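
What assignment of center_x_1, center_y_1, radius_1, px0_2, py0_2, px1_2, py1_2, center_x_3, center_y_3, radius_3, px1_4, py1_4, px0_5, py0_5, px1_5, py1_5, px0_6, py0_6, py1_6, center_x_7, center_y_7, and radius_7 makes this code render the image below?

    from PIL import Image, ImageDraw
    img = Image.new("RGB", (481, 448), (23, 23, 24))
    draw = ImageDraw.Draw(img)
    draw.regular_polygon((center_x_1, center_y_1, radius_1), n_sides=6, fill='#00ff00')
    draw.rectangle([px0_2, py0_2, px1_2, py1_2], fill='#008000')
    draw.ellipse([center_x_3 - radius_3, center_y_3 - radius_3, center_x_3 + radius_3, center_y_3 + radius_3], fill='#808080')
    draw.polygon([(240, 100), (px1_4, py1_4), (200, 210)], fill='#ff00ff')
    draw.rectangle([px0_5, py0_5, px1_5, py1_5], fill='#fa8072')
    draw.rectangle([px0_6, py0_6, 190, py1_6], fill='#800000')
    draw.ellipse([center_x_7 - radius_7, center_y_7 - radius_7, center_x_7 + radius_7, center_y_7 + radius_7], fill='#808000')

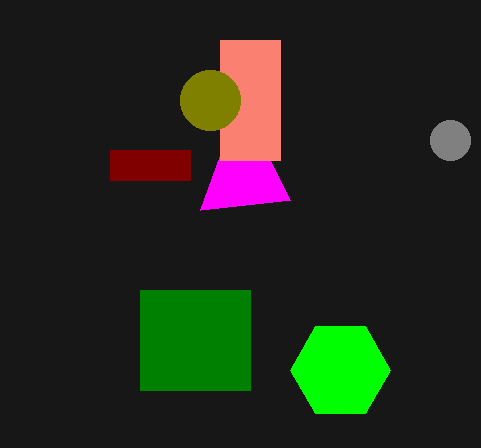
center_x_1 = 340
center_y_1 = 370
radius_1 = 50
px0_2 = 140
py0_2 = 290
px1_2 = 250
py1_2 = 390
center_x_3 = 450
center_y_3 = 140
radius_3 = 20
px1_4 = 290
py1_4 = 200
px0_5 = 220
py0_5 = 40
px1_5 = 280
py1_5 = 160
px0_6 = 110
py0_6 = 150
py1_6 = 180
center_x_7 = 210
center_y_7 = 100
radius_7 = 30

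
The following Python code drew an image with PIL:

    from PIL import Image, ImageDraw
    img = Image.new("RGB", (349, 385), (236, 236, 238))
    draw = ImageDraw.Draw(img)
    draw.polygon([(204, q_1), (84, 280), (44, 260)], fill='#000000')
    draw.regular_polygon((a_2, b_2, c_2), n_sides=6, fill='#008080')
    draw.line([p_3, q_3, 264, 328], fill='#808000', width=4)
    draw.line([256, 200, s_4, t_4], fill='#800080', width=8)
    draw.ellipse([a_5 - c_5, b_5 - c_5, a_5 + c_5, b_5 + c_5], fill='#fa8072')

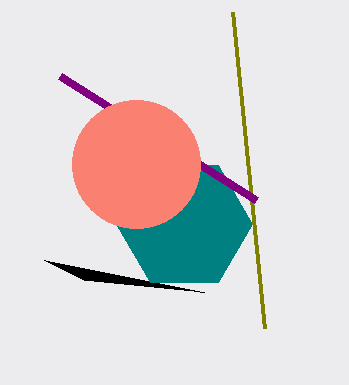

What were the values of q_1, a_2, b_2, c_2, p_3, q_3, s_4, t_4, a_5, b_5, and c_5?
q_1 = 292, a_2 = 184, b_2 = 224, c_2 = 68, p_3 = 232, q_3 = 12, s_4 = 60, t_4 = 76, a_5 = 136, b_5 = 164, c_5 = 64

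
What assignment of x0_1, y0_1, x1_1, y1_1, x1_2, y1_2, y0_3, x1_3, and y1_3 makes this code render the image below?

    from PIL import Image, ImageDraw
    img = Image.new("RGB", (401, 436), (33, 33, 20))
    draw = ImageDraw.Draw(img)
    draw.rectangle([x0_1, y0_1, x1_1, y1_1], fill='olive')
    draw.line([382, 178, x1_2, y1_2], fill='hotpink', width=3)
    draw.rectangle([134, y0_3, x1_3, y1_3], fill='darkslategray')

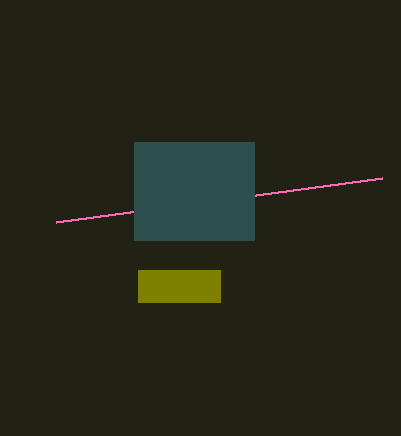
x0_1 = 138
y0_1 = 270
x1_1 = 220
y1_1 = 302
x1_2 = 56
y1_2 = 222
y0_3 = 142
x1_3 = 254
y1_3 = 240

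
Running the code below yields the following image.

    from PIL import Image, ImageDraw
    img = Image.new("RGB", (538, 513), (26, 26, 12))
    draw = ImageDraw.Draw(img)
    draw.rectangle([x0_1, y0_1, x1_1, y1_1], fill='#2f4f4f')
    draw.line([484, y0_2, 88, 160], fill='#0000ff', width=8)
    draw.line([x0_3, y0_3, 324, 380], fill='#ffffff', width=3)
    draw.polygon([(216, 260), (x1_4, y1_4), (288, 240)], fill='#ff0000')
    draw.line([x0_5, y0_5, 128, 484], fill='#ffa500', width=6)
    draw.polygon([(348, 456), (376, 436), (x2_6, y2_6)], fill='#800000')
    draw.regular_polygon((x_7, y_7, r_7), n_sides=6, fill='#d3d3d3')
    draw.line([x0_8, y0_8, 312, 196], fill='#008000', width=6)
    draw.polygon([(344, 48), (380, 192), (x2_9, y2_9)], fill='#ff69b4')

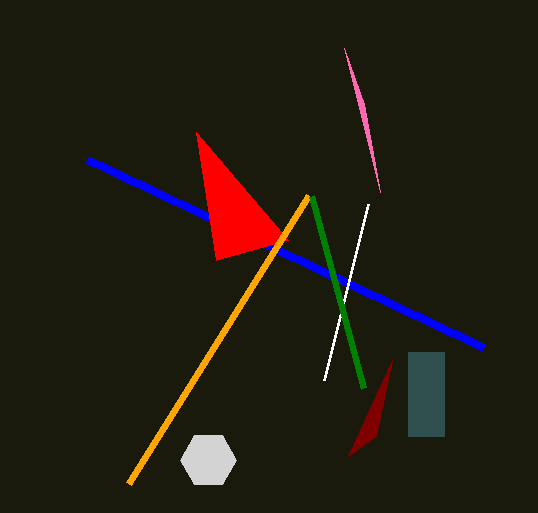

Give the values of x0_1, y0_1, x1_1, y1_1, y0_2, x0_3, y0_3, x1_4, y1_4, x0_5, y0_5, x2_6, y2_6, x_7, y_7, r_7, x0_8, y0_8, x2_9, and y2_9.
x0_1 = 408, y0_1 = 352, x1_1 = 444, y1_1 = 436, y0_2 = 348, x0_3 = 368, y0_3 = 204, x1_4 = 196, y1_4 = 132, x0_5 = 308, y0_5 = 196, x2_6 = 392, y2_6 = 360, x_7 = 208, y_7 = 460, r_7 = 28, x0_8 = 364, y0_8 = 388, x2_9 = 364, y2_9 = 104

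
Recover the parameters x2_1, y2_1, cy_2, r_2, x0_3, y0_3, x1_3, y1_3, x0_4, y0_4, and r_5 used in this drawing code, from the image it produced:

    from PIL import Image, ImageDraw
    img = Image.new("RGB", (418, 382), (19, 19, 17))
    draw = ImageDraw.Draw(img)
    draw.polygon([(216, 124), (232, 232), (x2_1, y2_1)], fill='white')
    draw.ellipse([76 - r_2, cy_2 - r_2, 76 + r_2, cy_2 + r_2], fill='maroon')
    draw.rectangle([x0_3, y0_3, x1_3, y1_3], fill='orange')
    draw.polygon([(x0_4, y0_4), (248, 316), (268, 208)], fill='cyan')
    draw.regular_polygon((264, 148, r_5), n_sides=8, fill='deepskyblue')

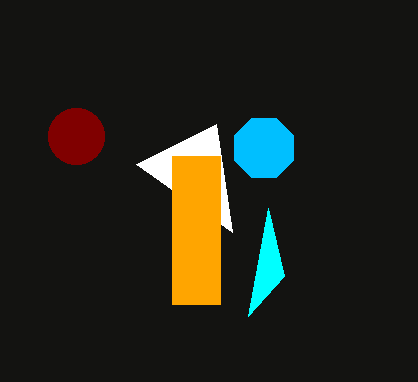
x2_1 = 136
y2_1 = 164
cy_2 = 136
r_2 = 28
x0_3 = 172
y0_3 = 156
x1_3 = 220
y1_3 = 304
x0_4 = 284
y0_4 = 276
r_5 = 32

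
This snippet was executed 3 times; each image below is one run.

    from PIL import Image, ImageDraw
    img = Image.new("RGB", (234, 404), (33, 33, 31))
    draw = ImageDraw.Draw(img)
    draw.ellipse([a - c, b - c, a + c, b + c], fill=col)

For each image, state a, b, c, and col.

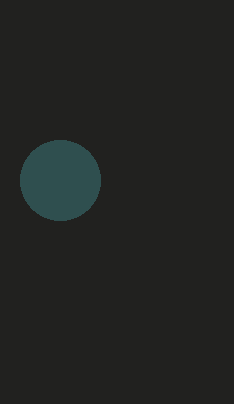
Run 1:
a = 60
b = 180
c = 40
col = 'darkslategray'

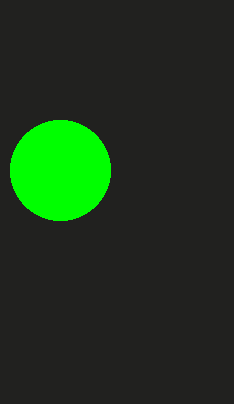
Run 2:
a = 60
b = 170
c = 50
col = 'lime'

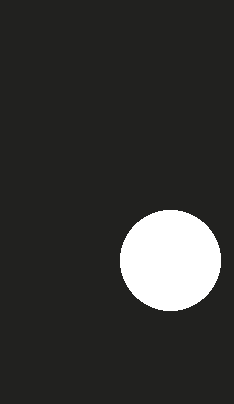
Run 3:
a = 170
b = 260
c = 50
col = 'white'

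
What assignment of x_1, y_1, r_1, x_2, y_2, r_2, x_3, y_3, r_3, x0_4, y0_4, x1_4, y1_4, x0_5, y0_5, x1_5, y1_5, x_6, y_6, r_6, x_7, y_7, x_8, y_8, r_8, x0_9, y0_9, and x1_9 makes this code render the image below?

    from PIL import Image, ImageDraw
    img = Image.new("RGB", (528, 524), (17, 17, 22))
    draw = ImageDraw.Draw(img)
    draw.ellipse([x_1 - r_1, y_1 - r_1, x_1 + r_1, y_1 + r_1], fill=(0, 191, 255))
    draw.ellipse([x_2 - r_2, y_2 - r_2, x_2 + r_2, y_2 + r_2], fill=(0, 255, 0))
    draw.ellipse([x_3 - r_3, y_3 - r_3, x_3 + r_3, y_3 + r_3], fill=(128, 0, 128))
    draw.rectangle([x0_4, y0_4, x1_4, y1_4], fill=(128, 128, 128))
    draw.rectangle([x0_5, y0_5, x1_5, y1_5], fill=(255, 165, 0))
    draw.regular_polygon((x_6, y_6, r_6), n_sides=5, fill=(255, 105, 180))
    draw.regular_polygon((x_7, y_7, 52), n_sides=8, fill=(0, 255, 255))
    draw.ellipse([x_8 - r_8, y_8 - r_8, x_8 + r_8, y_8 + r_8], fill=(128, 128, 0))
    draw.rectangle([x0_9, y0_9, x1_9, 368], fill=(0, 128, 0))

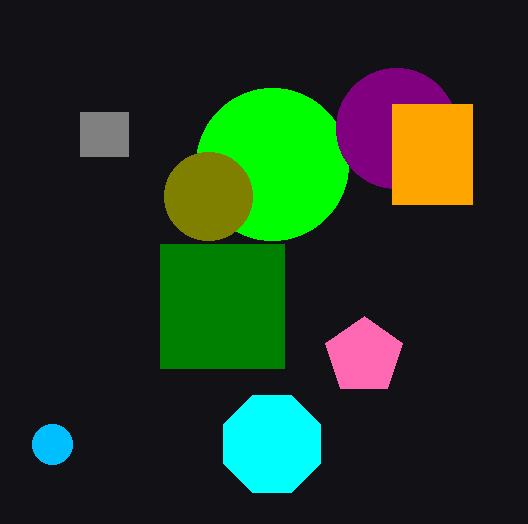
x_1 = 52
y_1 = 444
r_1 = 20
x_2 = 272
y_2 = 164
r_2 = 76
x_3 = 396
y_3 = 128
r_3 = 60
x0_4 = 80
y0_4 = 112
x1_4 = 128
y1_4 = 156
x0_5 = 392
y0_5 = 104
x1_5 = 472
y1_5 = 204
x_6 = 364
y_6 = 356
r_6 = 40
x_7 = 272
y_7 = 444
x_8 = 208
y_8 = 196
r_8 = 44
x0_9 = 160
y0_9 = 244
x1_9 = 284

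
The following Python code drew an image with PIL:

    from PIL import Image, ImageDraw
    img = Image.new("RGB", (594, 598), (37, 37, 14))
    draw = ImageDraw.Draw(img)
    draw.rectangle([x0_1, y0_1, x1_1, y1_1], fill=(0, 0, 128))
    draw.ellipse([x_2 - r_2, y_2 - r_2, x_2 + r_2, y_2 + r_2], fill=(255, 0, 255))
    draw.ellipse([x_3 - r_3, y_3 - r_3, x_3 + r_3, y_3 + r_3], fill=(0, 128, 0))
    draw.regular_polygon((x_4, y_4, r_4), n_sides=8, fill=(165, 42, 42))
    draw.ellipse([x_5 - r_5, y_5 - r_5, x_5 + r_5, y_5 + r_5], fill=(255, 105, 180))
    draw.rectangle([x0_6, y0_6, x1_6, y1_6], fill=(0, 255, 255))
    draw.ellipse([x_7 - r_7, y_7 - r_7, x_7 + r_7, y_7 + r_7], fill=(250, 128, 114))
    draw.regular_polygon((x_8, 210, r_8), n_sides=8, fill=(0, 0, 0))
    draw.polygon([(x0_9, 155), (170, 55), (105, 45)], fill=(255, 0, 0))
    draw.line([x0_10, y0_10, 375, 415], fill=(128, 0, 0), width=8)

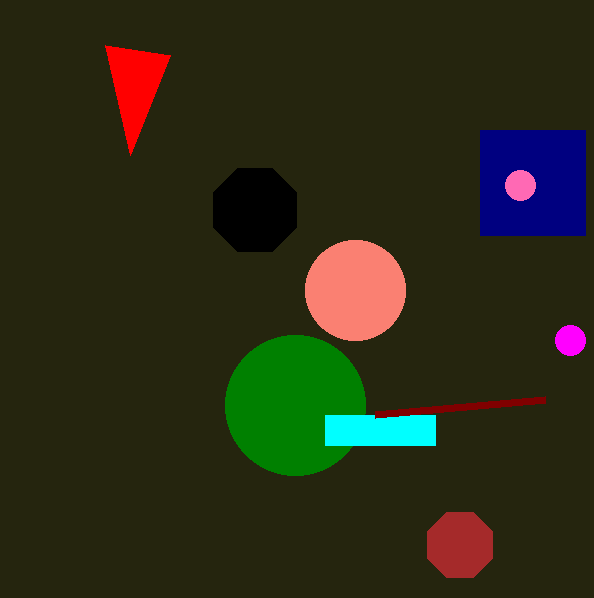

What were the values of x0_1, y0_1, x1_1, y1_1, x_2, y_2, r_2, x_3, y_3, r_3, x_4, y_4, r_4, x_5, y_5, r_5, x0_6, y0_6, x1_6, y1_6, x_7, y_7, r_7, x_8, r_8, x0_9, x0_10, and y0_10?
x0_1 = 480; y0_1 = 130; x1_1 = 585; y1_1 = 235; x_2 = 570; y_2 = 340; r_2 = 15; x_3 = 295; y_3 = 405; r_3 = 70; x_4 = 460; y_4 = 545; r_4 = 35; x_5 = 520; y_5 = 185; r_5 = 15; x0_6 = 325; y0_6 = 415; x1_6 = 435; y1_6 = 445; x_7 = 355; y_7 = 290; r_7 = 50; x_8 = 255; r_8 = 45; x0_9 = 130; x0_10 = 545; y0_10 = 400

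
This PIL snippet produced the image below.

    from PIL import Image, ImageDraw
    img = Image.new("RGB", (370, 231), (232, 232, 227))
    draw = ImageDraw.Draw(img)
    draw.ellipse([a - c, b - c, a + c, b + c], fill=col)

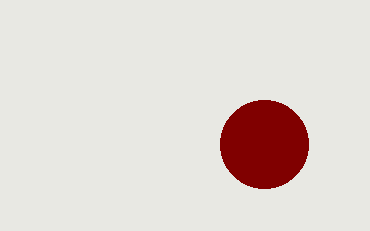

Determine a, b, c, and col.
a = 264
b = 144
c = 44
col = 'maroon'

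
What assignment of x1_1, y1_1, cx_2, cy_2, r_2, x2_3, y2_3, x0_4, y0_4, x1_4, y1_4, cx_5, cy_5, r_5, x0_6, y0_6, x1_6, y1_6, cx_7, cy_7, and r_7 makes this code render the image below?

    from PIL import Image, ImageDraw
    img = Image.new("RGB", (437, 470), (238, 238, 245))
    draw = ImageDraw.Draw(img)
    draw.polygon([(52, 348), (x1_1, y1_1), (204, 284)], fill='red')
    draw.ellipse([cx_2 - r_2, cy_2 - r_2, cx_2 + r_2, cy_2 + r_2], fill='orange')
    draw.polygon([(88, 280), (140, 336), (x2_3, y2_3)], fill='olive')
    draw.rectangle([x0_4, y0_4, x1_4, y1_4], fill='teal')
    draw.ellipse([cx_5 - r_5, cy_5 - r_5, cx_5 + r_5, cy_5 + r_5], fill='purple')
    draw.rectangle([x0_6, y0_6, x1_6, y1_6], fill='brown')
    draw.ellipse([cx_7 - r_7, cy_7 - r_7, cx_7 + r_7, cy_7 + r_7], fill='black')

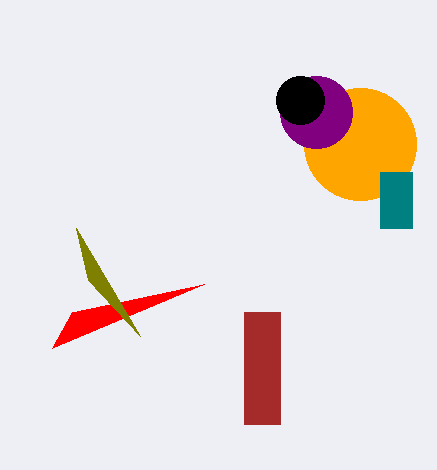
x1_1 = 72
y1_1 = 312
cx_2 = 360
cy_2 = 144
r_2 = 56
x2_3 = 76
y2_3 = 228
x0_4 = 380
y0_4 = 172
x1_4 = 412
y1_4 = 228
cx_5 = 316
cy_5 = 112
r_5 = 36
x0_6 = 244
y0_6 = 312
x1_6 = 280
y1_6 = 424
cx_7 = 300
cy_7 = 100
r_7 = 24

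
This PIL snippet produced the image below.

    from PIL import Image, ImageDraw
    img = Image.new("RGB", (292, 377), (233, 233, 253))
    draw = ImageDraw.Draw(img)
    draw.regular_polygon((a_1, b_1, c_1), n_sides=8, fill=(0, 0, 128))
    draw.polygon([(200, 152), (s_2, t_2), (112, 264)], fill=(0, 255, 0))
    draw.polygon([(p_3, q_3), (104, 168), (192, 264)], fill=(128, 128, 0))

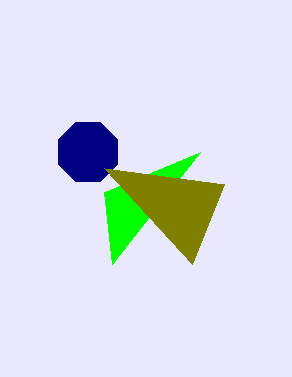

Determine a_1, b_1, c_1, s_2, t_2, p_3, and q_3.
a_1 = 88
b_1 = 152
c_1 = 32
s_2 = 104
t_2 = 192
p_3 = 224
q_3 = 184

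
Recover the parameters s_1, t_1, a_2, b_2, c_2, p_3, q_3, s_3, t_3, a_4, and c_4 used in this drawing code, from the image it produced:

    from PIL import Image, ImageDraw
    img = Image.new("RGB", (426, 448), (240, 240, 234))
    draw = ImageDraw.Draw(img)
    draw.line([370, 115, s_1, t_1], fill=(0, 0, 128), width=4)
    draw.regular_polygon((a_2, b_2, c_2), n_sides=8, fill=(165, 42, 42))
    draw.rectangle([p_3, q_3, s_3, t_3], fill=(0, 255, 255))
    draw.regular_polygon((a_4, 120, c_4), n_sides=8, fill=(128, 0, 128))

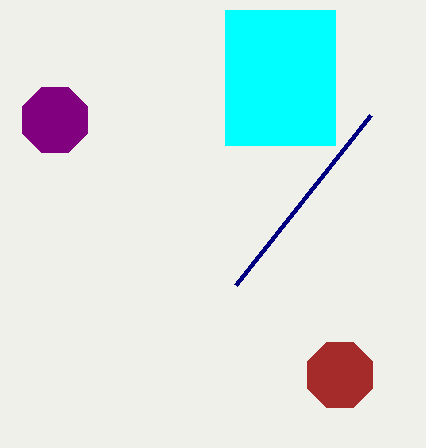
s_1 = 235; t_1 = 285; a_2 = 340; b_2 = 375; c_2 = 35; p_3 = 225; q_3 = 10; s_3 = 335; t_3 = 145; a_4 = 55; c_4 = 35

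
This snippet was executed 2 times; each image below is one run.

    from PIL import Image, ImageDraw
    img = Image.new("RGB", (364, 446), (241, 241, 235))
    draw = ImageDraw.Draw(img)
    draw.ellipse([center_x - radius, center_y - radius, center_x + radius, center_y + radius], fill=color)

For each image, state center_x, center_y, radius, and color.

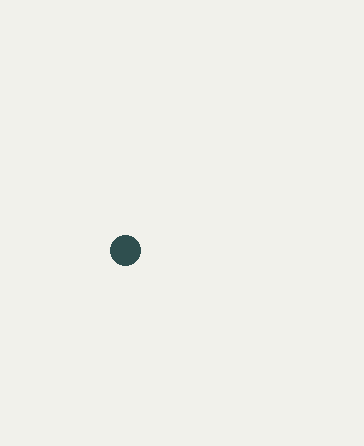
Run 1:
center_x = 125; center_y = 250; radius = 15; color = 'darkslategray'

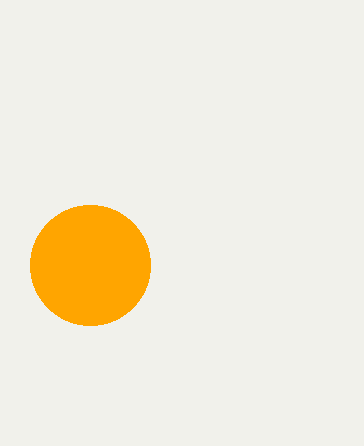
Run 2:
center_x = 90
center_y = 265
radius = 60
color = 'orange'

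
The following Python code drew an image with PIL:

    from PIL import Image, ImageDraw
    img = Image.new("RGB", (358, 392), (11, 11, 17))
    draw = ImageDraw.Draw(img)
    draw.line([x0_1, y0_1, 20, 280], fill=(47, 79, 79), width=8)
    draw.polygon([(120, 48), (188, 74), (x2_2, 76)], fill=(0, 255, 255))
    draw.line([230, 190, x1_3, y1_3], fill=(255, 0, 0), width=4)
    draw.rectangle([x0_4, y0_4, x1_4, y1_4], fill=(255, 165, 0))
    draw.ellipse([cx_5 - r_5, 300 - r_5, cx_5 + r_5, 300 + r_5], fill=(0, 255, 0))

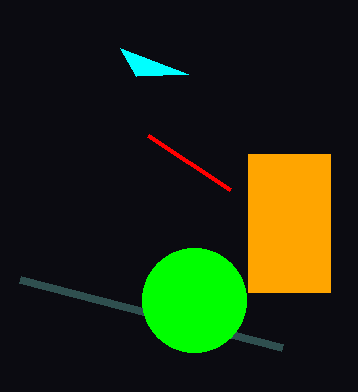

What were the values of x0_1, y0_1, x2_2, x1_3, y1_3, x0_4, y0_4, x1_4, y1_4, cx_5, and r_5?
x0_1 = 282; y0_1 = 348; x2_2 = 136; x1_3 = 148; y1_3 = 136; x0_4 = 248; y0_4 = 154; x1_4 = 330; y1_4 = 292; cx_5 = 194; r_5 = 52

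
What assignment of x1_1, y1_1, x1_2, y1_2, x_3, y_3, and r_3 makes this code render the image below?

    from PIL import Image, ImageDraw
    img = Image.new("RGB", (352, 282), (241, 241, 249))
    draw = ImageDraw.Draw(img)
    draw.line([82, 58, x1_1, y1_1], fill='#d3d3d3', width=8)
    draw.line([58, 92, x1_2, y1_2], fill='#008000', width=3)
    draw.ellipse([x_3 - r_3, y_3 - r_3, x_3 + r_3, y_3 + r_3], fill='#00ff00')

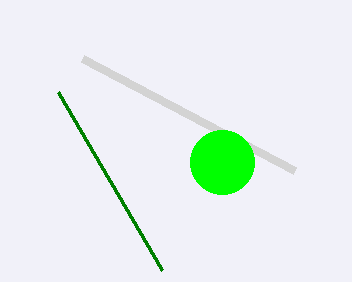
x1_1 = 294
y1_1 = 170
x1_2 = 162
y1_2 = 270
x_3 = 222
y_3 = 162
r_3 = 32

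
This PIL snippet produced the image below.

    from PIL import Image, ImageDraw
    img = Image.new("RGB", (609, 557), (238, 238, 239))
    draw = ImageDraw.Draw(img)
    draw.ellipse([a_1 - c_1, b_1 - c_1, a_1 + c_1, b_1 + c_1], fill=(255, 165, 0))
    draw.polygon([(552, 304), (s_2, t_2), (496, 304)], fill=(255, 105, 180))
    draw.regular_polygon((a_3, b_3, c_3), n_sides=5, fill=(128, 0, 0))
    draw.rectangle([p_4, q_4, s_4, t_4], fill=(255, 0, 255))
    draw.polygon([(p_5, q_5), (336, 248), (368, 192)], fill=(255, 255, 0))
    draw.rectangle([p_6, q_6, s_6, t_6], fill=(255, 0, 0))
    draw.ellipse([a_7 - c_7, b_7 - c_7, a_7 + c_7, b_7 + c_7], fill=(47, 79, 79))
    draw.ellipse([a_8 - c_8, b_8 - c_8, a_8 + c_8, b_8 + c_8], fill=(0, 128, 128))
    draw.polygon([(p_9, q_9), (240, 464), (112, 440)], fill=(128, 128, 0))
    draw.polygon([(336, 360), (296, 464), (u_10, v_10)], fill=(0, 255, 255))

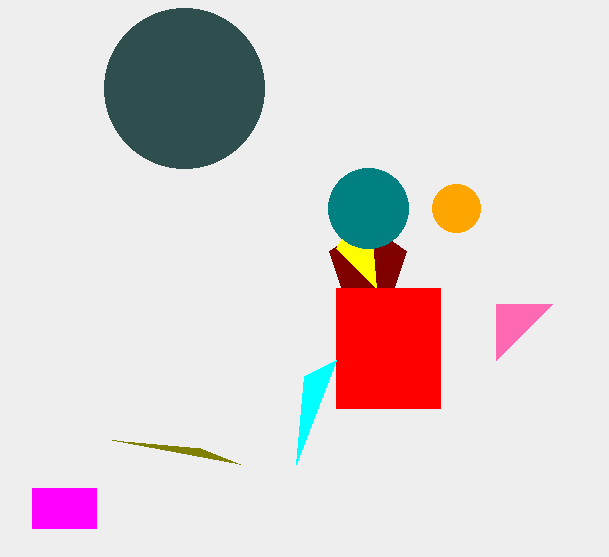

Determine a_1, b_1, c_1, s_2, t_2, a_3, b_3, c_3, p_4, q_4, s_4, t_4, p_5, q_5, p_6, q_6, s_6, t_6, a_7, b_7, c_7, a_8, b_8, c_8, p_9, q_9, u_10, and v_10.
a_1 = 456, b_1 = 208, c_1 = 24, s_2 = 496, t_2 = 360, a_3 = 368, b_3 = 264, c_3 = 40, p_4 = 32, q_4 = 488, s_4 = 96, t_4 = 528, p_5 = 376, q_5 = 288, p_6 = 336, q_6 = 288, s_6 = 440, t_6 = 408, a_7 = 184, b_7 = 88, c_7 = 80, a_8 = 368, b_8 = 208, c_8 = 40, p_9 = 200, q_9 = 448, u_10 = 304, v_10 = 376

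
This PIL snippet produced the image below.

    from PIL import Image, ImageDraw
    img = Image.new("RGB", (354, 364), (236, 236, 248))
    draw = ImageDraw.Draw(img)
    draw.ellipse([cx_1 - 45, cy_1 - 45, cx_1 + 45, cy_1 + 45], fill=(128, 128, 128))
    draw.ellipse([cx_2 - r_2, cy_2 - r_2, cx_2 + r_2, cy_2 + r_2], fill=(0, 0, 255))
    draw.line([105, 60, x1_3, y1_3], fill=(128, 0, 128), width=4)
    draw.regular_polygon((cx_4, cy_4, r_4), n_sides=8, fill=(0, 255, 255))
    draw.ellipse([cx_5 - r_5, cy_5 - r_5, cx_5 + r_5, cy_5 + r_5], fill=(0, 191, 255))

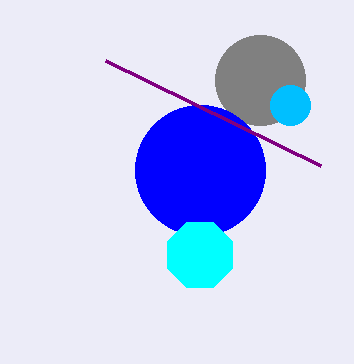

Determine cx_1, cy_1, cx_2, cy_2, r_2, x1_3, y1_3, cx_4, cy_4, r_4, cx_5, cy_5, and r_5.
cx_1 = 260; cy_1 = 80; cx_2 = 200; cy_2 = 170; r_2 = 65; x1_3 = 320; y1_3 = 165; cx_4 = 200; cy_4 = 255; r_4 = 35; cx_5 = 290; cy_5 = 105; r_5 = 20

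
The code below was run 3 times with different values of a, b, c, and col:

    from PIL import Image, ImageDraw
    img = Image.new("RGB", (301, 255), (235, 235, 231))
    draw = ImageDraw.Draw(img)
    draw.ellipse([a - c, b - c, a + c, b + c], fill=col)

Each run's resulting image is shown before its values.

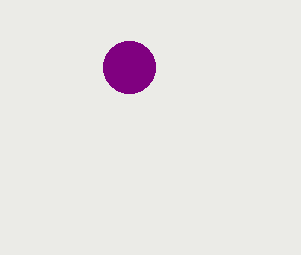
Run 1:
a = 129; b = 67; c = 26; col = 'purple'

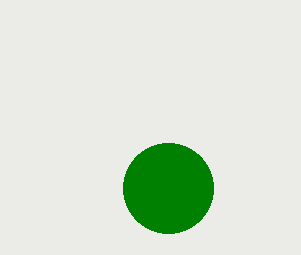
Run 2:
a = 168
b = 188
c = 45
col = 'green'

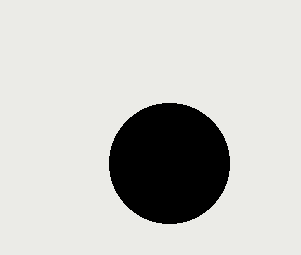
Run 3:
a = 169; b = 163; c = 60; col = 'black'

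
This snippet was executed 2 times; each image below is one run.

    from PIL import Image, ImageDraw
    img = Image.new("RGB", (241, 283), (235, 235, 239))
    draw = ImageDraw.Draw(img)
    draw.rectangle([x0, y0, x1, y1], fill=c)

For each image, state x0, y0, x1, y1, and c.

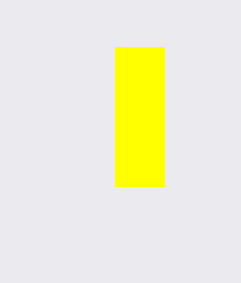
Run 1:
x0 = 115, y0 = 47, x1 = 164, y1 = 186, c = 'yellow'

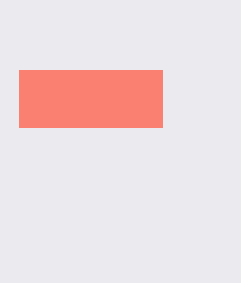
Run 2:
x0 = 19, y0 = 70, x1 = 162, y1 = 127, c = 'salmon'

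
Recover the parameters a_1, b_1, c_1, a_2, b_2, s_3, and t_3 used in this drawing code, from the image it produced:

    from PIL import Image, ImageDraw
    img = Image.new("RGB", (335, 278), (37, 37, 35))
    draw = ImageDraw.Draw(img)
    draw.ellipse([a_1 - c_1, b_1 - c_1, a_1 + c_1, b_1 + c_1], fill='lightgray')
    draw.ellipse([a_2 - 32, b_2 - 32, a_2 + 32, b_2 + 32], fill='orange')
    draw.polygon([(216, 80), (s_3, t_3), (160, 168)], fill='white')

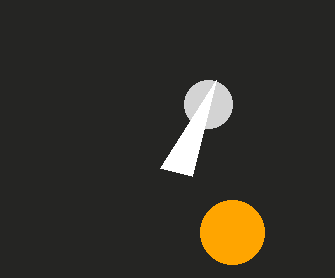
a_1 = 208; b_1 = 104; c_1 = 24; a_2 = 232; b_2 = 232; s_3 = 192; t_3 = 176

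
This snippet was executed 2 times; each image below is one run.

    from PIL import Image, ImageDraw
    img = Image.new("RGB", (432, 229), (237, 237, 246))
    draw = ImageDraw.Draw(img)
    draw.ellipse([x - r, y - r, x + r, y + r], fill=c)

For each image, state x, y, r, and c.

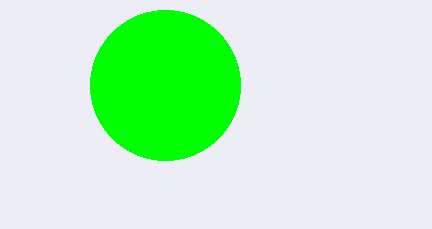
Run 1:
x = 165
y = 85
r = 75
c = 'lime'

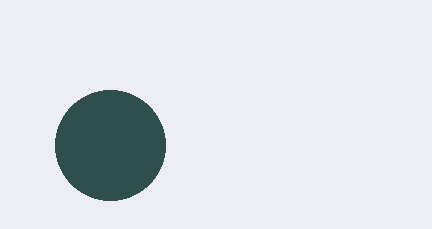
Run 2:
x = 110; y = 145; r = 55; c = 'darkslategray'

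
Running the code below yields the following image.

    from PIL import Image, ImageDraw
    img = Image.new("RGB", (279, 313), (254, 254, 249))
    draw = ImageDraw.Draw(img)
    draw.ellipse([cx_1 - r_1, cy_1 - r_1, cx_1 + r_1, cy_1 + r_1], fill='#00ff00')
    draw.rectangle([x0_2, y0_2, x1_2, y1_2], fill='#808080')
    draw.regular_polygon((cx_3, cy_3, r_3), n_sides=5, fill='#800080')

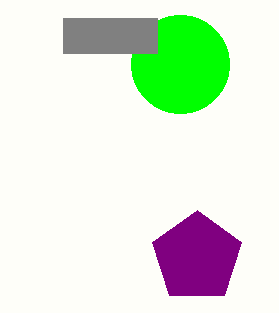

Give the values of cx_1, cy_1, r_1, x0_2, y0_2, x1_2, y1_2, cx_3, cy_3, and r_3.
cx_1 = 180
cy_1 = 64
r_1 = 49
x0_2 = 63
y0_2 = 18
x1_2 = 157
y1_2 = 53
cx_3 = 197
cy_3 = 257
r_3 = 47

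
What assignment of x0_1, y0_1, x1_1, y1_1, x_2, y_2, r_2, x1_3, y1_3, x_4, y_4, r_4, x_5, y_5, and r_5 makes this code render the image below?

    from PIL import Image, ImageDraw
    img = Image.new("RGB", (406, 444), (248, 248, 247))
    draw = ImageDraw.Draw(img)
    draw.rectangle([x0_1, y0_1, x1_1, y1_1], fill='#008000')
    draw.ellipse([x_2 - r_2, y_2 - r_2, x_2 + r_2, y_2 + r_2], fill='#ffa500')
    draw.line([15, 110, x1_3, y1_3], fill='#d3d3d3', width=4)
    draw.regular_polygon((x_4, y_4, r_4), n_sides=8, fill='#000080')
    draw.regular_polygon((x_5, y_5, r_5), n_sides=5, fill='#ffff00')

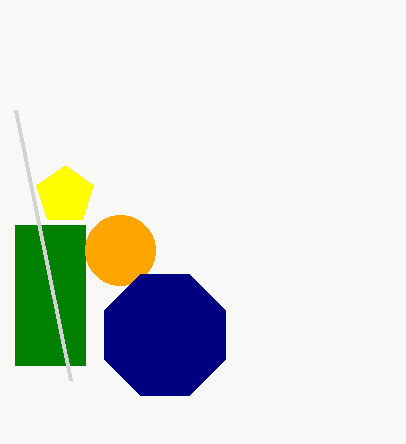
x0_1 = 15, y0_1 = 225, x1_1 = 85, y1_1 = 365, x_2 = 120, y_2 = 250, r_2 = 35, x1_3 = 70, y1_3 = 380, x_4 = 165, y_4 = 335, r_4 = 65, x_5 = 65, y_5 = 195, r_5 = 30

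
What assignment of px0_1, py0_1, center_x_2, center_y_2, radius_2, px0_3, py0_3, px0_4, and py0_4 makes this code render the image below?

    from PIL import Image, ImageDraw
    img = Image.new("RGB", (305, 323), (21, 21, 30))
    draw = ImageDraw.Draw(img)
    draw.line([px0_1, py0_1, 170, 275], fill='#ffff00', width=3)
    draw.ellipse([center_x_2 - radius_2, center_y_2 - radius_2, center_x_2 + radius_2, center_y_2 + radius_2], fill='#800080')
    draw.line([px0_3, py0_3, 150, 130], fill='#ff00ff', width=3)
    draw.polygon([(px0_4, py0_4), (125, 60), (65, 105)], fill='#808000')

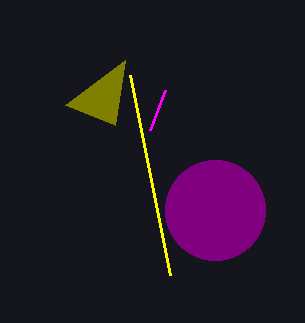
px0_1 = 130
py0_1 = 75
center_x_2 = 215
center_y_2 = 210
radius_2 = 50
px0_3 = 165
py0_3 = 90
px0_4 = 115
py0_4 = 125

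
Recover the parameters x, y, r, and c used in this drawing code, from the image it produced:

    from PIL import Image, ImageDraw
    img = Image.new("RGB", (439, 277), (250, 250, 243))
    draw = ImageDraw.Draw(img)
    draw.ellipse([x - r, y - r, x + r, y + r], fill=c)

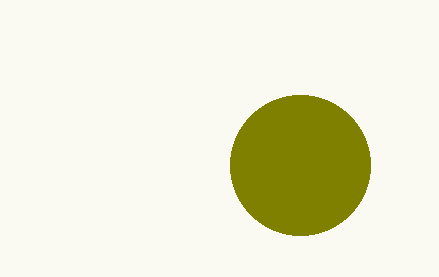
x = 300, y = 165, r = 70, c = 'olive'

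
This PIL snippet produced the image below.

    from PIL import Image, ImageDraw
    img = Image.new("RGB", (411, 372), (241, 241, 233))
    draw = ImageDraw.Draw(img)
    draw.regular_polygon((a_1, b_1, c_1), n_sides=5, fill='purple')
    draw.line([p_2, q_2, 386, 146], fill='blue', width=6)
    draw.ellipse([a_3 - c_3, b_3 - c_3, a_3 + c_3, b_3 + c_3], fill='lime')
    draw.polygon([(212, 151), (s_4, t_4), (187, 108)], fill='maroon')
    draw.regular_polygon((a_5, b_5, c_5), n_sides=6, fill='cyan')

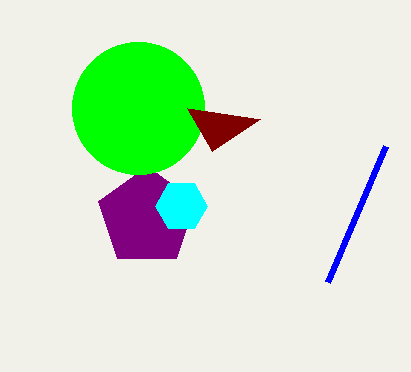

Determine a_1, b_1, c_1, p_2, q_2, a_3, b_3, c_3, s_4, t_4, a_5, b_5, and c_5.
a_1 = 147; b_1 = 217; c_1 = 51; p_2 = 328; q_2 = 282; a_3 = 138; b_3 = 108; c_3 = 66; s_4 = 260; t_4 = 119; a_5 = 181; b_5 = 206; c_5 = 26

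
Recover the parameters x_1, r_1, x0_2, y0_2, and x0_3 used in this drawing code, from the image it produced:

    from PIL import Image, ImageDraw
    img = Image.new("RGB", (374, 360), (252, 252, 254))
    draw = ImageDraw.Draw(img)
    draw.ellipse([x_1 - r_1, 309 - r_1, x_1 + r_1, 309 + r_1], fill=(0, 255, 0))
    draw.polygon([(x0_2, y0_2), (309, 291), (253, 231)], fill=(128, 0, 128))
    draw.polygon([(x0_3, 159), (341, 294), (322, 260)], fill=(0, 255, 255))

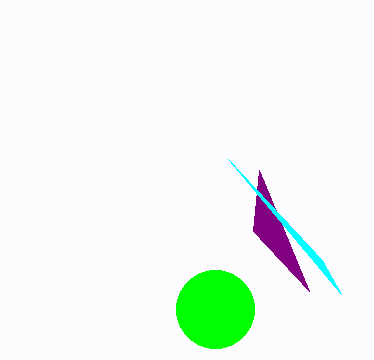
x_1 = 215, r_1 = 39, x0_2 = 259, y0_2 = 170, x0_3 = 228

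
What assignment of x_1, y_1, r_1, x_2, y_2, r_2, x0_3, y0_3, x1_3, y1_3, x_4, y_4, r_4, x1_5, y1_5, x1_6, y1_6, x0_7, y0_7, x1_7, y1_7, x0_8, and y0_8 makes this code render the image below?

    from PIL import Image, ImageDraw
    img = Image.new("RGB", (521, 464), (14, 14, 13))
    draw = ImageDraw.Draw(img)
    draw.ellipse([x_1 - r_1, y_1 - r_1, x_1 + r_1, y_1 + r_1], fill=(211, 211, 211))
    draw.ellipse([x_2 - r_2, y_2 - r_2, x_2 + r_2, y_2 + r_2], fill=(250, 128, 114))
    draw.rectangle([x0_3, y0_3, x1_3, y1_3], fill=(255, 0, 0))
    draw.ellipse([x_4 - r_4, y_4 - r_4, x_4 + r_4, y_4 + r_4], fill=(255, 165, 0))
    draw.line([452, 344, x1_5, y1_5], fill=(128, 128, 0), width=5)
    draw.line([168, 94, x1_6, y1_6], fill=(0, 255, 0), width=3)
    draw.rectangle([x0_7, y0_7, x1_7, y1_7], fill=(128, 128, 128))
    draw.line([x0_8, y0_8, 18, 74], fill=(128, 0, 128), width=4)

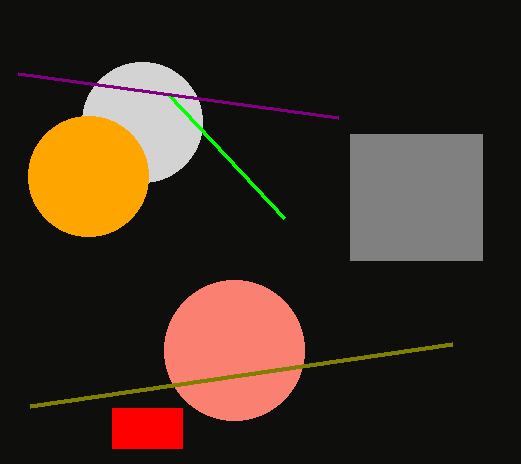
x_1 = 142, y_1 = 122, r_1 = 60, x_2 = 234, y_2 = 350, r_2 = 70, x0_3 = 112, y0_3 = 408, x1_3 = 182, y1_3 = 448, x_4 = 88, y_4 = 176, r_4 = 60, x1_5 = 30, y1_5 = 406, x1_6 = 284, y1_6 = 218, x0_7 = 350, y0_7 = 134, x1_7 = 482, y1_7 = 260, x0_8 = 338, y0_8 = 118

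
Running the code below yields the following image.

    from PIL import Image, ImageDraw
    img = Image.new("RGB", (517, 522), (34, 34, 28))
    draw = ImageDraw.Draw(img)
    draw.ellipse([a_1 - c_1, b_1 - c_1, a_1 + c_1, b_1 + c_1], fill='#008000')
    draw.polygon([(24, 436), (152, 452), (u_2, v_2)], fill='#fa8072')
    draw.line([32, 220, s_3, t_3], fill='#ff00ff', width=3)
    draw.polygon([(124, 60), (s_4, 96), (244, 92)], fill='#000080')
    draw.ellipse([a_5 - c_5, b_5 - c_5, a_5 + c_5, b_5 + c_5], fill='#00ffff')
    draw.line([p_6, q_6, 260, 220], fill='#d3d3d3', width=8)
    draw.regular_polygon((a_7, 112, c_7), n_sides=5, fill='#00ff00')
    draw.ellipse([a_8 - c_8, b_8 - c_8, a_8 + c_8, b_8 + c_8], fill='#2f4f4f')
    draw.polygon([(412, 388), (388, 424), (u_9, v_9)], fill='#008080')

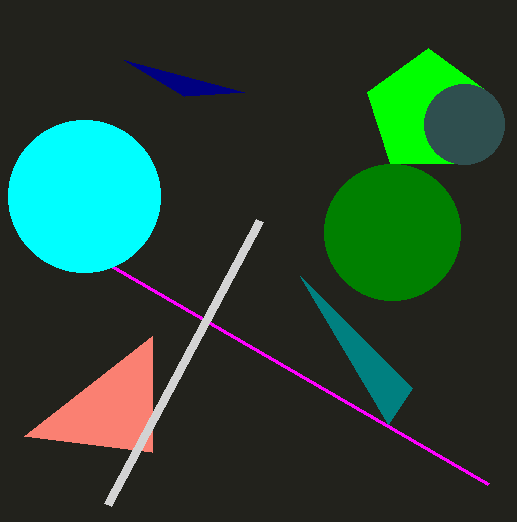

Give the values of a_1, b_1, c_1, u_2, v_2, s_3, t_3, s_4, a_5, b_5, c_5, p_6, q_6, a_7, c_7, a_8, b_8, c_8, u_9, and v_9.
a_1 = 392; b_1 = 232; c_1 = 68; u_2 = 152; v_2 = 336; s_3 = 488; t_3 = 484; s_4 = 184; a_5 = 84; b_5 = 196; c_5 = 76; p_6 = 108; q_6 = 504; a_7 = 428; c_7 = 64; a_8 = 464; b_8 = 124; c_8 = 40; u_9 = 300; v_9 = 276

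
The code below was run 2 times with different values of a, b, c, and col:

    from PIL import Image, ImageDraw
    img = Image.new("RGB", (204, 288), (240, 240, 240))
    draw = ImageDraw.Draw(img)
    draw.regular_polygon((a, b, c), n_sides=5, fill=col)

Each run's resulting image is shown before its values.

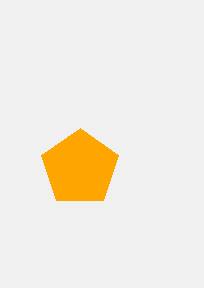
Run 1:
a = 80; b = 168; c = 40; col = 'orange'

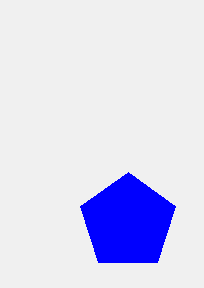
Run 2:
a = 128, b = 222, c = 50, col = 'blue'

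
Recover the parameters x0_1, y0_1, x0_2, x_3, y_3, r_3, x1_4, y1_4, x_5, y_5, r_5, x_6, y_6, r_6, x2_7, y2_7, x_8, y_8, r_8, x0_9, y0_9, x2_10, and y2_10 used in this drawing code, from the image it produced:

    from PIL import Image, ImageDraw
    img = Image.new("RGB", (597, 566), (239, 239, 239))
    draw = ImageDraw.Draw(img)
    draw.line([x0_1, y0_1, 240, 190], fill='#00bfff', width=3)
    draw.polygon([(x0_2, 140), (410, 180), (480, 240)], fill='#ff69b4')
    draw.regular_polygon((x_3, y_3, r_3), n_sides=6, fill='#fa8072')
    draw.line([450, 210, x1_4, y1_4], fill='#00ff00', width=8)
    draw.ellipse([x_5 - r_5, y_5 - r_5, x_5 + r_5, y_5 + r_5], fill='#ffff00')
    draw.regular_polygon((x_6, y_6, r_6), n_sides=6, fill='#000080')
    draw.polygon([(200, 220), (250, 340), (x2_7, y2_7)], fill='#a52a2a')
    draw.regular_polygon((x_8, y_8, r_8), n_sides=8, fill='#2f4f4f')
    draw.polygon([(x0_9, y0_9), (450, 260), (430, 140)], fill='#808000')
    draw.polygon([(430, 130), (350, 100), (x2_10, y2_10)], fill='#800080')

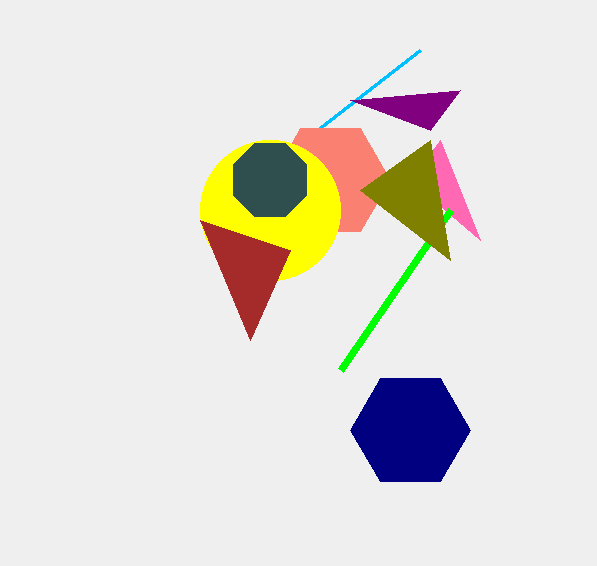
x0_1 = 420; y0_1 = 50; x0_2 = 440; x_3 = 330; y_3 = 180; r_3 = 60; x1_4 = 340; y1_4 = 370; x_5 = 270; y_5 = 210; r_5 = 70; x_6 = 410; y_6 = 430; r_6 = 60; x2_7 = 290; y2_7 = 250; x_8 = 270; y_8 = 180; r_8 = 40; x0_9 = 360; y0_9 = 190; x2_10 = 460; y2_10 = 90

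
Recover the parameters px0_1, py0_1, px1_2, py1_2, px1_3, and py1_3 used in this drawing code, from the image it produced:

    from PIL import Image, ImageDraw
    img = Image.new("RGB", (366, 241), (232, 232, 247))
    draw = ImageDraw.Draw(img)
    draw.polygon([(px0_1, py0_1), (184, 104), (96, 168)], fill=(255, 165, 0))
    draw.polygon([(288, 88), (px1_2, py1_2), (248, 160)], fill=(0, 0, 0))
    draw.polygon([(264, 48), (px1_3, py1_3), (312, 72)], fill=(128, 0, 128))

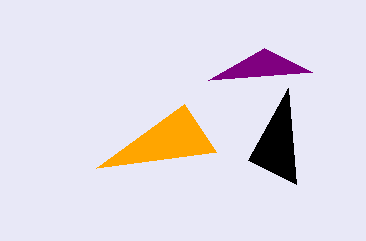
px0_1 = 216
py0_1 = 152
px1_2 = 296
py1_2 = 184
px1_3 = 208
py1_3 = 80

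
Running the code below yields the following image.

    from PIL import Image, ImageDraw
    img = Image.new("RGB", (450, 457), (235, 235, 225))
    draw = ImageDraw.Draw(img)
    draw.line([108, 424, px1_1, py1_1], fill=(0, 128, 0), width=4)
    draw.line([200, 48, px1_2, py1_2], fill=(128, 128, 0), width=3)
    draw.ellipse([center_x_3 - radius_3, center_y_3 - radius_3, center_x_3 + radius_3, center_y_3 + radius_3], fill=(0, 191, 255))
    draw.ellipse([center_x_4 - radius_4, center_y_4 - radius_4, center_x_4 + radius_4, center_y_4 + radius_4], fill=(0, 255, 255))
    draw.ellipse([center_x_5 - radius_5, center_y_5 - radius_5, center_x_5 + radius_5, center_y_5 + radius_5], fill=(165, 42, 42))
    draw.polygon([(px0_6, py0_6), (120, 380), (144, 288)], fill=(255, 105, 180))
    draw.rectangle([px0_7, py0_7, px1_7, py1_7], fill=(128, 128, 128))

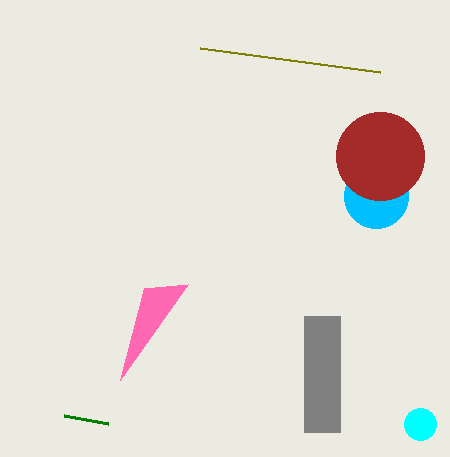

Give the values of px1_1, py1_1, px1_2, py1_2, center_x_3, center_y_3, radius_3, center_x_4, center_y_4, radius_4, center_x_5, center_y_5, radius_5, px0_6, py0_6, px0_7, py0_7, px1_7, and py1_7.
px1_1 = 64, py1_1 = 416, px1_2 = 380, py1_2 = 72, center_x_3 = 376, center_y_3 = 196, radius_3 = 32, center_x_4 = 420, center_y_4 = 424, radius_4 = 16, center_x_5 = 380, center_y_5 = 156, radius_5 = 44, px0_6 = 188, py0_6 = 284, px0_7 = 304, py0_7 = 316, px1_7 = 340, py1_7 = 432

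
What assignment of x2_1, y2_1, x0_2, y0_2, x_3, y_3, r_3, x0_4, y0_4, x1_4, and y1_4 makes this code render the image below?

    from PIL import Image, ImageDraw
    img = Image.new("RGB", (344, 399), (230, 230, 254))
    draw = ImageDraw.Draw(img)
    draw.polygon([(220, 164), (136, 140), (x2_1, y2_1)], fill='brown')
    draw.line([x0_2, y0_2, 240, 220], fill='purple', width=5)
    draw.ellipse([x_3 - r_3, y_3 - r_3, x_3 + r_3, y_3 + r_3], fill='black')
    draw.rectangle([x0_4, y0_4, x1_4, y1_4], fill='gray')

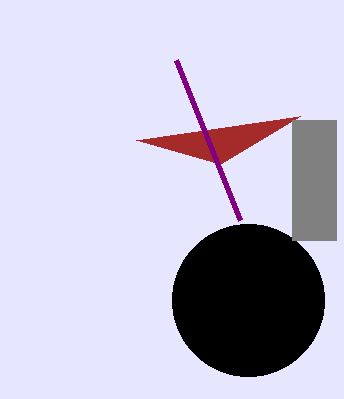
x2_1 = 300
y2_1 = 116
x0_2 = 176
y0_2 = 60
x_3 = 248
y_3 = 300
r_3 = 76
x0_4 = 292
y0_4 = 120
x1_4 = 336
y1_4 = 240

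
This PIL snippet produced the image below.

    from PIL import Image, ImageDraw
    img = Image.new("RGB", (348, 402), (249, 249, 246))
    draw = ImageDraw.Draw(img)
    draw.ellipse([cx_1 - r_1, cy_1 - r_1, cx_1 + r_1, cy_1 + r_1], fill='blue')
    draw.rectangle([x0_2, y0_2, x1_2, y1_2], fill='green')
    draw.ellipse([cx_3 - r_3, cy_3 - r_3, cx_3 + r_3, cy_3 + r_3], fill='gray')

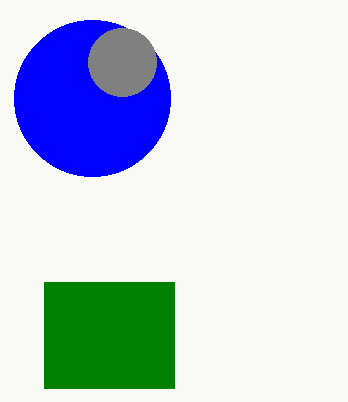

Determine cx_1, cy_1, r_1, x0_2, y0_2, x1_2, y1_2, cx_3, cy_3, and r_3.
cx_1 = 92, cy_1 = 98, r_1 = 78, x0_2 = 44, y0_2 = 282, x1_2 = 174, y1_2 = 388, cx_3 = 122, cy_3 = 62, r_3 = 34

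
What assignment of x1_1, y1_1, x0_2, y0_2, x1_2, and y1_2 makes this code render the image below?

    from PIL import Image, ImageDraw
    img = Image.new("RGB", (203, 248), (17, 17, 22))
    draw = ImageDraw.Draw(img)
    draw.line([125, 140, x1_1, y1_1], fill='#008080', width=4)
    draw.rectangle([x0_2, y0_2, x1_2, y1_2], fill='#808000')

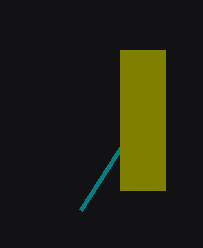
x1_1 = 80; y1_1 = 210; x0_2 = 120; y0_2 = 50; x1_2 = 165; y1_2 = 190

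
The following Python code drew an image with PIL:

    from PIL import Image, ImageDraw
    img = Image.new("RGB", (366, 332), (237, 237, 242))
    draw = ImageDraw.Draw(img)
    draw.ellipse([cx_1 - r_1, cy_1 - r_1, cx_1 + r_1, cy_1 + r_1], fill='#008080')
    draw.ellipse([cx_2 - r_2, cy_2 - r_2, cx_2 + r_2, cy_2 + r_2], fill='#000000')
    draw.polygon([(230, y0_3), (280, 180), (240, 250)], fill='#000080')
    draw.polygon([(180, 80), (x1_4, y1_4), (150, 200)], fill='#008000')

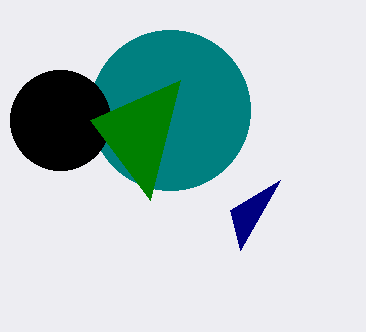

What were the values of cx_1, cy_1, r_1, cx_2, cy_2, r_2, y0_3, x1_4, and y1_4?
cx_1 = 170; cy_1 = 110; r_1 = 80; cx_2 = 60; cy_2 = 120; r_2 = 50; y0_3 = 210; x1_4 = 90; y1_4 = 120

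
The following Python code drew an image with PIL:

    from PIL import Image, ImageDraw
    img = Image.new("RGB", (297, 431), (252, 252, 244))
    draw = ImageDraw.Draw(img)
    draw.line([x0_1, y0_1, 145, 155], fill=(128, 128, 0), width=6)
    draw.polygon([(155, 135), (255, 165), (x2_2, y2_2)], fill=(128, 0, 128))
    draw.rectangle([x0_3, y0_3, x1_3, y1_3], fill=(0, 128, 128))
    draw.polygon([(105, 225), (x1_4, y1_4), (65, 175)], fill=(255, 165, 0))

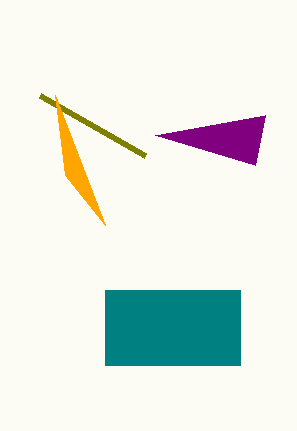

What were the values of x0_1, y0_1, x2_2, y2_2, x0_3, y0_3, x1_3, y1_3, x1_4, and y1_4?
x0_1 = 40, y0_1 = 95, x2_2 = 265, y2_2 = 115, x0_3 = 105, y0_3 = 290, x1_3 = 240, y1_3 = 365, x1_4 = 55, y1_4 = 95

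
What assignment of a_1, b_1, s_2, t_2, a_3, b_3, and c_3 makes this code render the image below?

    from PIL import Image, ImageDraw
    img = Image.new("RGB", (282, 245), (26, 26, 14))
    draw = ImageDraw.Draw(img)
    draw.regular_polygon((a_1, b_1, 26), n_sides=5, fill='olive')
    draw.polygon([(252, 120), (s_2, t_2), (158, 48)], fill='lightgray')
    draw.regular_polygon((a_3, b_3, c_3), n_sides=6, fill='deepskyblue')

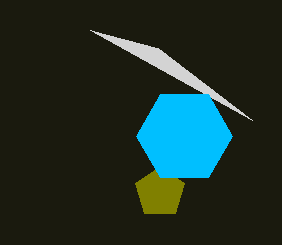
a_1 = 160; b_1 = 192; s_2 = 90; t_2 = 30; a_3 = 184; b_3 = 136; c_3 = 48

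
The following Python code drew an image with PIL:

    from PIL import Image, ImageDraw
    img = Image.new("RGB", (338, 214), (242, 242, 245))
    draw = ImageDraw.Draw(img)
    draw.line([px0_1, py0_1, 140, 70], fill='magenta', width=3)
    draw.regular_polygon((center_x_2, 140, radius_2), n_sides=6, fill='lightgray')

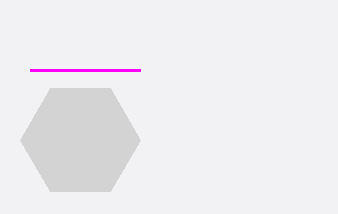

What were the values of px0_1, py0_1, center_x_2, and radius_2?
px0_1 = 30, py0_1 = 70, center_x_2 = 80, radius_2 = 60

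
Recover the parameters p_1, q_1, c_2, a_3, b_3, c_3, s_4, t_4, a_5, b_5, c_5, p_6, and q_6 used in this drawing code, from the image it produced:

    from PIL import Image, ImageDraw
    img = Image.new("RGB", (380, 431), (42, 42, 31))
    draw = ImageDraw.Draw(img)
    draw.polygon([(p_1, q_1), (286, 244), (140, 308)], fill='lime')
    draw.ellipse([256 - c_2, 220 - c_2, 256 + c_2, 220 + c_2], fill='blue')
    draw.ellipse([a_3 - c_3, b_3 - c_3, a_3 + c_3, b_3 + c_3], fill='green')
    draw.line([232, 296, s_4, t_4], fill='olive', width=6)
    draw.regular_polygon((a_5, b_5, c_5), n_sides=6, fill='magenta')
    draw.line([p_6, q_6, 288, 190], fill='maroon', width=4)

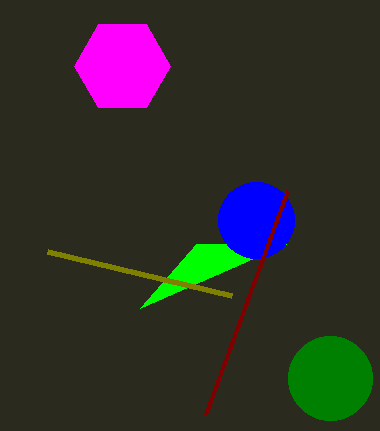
p_1 = 196, q_1 = 244, c_2 = 38, a_3 = 330, b_3 = 378, c_3 = 42, s_4 = 48, t_4 = 252, a_5 = 122, b_5 = 66, c_5 = 48, p_6 = 206, q_6 = 414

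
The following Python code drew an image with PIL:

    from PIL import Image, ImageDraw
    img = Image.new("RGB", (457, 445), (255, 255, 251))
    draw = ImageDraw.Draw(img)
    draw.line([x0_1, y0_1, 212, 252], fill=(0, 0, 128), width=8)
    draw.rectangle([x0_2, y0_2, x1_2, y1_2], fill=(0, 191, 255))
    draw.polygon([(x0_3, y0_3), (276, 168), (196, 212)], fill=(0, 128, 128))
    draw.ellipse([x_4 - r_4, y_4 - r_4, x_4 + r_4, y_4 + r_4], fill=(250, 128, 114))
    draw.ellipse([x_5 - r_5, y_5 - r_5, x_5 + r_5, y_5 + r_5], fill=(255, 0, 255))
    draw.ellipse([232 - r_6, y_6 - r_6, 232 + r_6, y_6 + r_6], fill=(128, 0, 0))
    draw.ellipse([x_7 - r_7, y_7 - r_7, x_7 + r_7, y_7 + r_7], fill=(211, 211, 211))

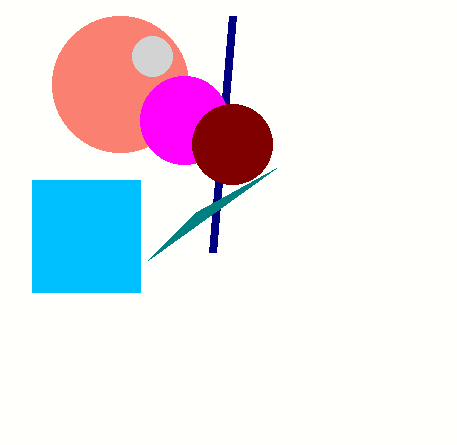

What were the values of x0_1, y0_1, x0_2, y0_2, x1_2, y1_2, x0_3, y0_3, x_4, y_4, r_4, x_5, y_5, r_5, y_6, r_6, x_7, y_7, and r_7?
x0_1 = 232, y0_1 = 16, x0_2 = 32, y0_2 = 180, x1_2 = 140, y1_2 = 292, x0_3 = 148, y0_3 = 260, x_4 = 120, y_4 = 84, r_4 = 68, x_5 = 184, y_5 = 120, r_5 = 44, y_6 = 144, r_6 = 40, x_7 = 152, y_7 = 56, r_7 = 20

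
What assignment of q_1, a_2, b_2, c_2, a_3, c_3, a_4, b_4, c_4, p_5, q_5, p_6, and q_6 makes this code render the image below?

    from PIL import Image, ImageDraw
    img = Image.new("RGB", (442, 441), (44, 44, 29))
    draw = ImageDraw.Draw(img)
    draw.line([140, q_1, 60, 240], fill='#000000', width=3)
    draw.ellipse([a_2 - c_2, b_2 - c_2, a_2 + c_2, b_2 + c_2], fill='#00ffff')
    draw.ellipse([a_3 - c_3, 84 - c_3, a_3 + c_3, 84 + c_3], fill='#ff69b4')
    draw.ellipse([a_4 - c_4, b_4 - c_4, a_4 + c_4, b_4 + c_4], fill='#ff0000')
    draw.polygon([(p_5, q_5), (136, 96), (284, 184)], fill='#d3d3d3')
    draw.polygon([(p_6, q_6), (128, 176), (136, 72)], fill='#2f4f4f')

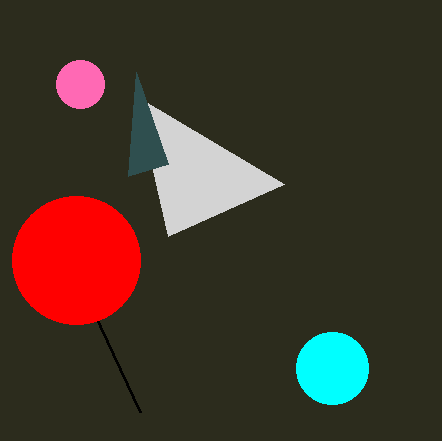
q_1 = 412
a_2 = 332
b_2 = 368
c_2 = 36
a_3 = 80
c_3 = 24
a_4 = 76
b_4 = 260
c_4 = 64
p_5 = 168
q_5 = 236
p_6 = 168
q_6 = 164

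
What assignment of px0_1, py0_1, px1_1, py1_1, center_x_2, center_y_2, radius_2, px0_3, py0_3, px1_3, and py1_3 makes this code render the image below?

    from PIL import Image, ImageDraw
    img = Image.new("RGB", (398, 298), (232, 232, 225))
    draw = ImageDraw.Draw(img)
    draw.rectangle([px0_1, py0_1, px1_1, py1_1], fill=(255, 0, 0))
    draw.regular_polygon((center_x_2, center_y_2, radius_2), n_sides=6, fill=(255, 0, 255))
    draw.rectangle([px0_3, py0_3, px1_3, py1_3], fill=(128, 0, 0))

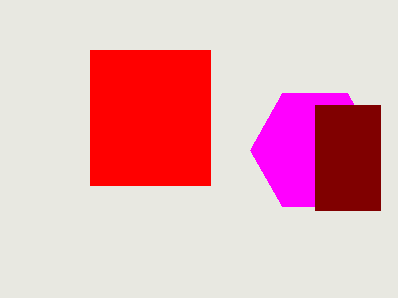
px0_1 = 90
py0_1 = 50
px1_1 = 210
py1_1 = 185
center_x_2 = 315
center_y_2 = 150
radius_2 = 65
px0_3 = 315
py0_3 = 105
px1_3 = 380
py1_3 = 210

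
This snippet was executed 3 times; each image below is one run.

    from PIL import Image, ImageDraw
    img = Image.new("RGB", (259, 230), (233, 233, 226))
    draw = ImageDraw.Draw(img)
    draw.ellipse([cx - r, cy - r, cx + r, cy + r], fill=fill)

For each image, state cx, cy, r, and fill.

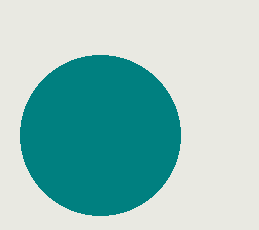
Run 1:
cx = 100
cy = 135
r = 80
fill = 'teal'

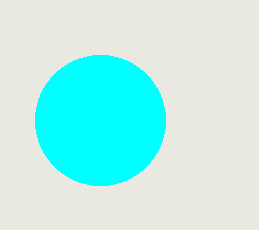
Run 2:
cx = 100, cy = 120, r = 65, fill = 'cyan'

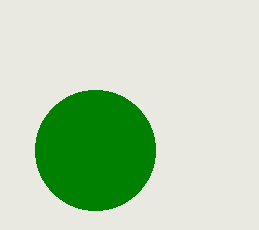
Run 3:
cx = 95, cy = 150, r = 60, fill = 'green'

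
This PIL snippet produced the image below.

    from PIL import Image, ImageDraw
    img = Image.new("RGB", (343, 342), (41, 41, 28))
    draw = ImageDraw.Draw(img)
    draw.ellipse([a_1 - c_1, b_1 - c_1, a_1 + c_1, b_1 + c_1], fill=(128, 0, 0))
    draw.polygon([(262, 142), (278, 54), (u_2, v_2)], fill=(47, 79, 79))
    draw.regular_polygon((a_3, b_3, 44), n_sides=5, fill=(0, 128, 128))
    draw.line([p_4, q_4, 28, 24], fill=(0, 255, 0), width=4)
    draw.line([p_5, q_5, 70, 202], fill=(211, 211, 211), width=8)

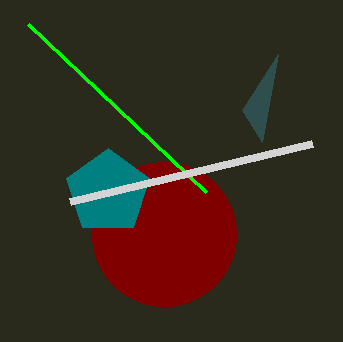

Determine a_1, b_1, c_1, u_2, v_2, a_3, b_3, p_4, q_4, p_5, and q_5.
a_1 = 164; b_1 = 234; c_1 = 72; u_2 = 242; v_2 = 110; a_3 = 108; b_3 = 192; p_4 = 206; q_4 = 192; p_5 = 312; q_5 = 144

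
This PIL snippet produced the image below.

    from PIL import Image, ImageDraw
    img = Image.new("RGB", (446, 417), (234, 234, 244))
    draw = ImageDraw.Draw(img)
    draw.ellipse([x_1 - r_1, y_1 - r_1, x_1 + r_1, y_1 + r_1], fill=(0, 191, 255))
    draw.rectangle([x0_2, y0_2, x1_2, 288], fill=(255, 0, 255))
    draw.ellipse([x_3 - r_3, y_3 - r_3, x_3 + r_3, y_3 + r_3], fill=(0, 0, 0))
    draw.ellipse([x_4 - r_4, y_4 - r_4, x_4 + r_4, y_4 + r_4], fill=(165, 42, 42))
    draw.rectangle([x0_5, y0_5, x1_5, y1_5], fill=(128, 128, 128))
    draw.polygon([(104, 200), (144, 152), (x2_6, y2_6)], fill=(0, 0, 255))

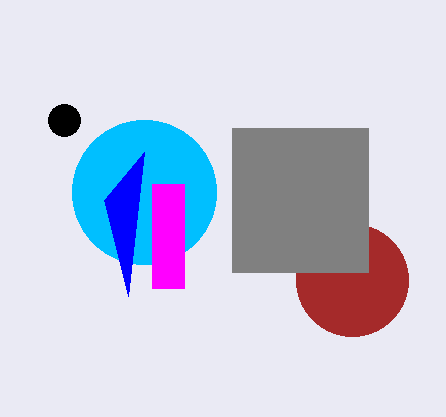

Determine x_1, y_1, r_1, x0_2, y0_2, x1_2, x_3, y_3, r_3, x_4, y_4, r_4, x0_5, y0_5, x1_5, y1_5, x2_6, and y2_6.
x_1 = 144, y_1 = 192, r_1 = 72, x0_2 = 152, y0_2 = 184, x1_2 = 184, x_3 = 64, y_3 = 120, r_3 = 16, x_4 = 352, y_4 = 280, r_4 = 56, x0_5 = 232, y0_5 = 128, x1_5 = 368, y1_5 = 272, x2_6 = 128, y2_6 = 296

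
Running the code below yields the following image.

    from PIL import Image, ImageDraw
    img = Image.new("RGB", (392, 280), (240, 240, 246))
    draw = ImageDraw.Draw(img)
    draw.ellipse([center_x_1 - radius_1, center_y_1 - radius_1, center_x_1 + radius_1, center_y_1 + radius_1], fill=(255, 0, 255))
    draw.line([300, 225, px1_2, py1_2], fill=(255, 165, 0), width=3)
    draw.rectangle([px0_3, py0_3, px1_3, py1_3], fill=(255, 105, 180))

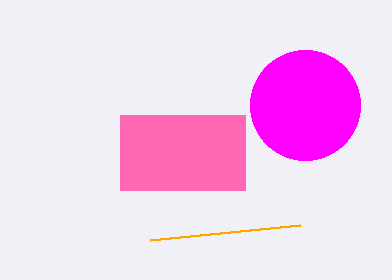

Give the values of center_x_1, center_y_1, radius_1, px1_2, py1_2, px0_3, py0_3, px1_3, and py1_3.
center_x_1 = 305
center_y_1 = 105
radius_1 = 55
px1_2 = 150
py1_2 = 240
px0_3 = 120
py0_3 = 115
px1_3 = 245
py1_3 = 190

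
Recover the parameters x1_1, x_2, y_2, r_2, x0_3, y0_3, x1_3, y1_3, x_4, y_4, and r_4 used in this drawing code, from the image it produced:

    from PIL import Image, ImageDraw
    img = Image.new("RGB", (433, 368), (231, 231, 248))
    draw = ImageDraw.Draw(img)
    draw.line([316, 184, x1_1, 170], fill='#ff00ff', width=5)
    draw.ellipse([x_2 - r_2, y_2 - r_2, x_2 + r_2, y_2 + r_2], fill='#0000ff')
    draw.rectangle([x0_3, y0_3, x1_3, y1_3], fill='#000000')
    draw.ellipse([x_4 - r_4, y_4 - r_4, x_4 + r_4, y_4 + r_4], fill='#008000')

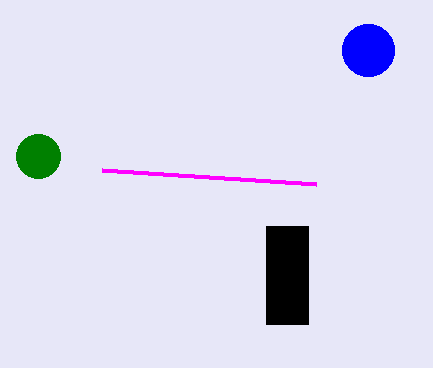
x1_1 = 102; x_2 = 368; y_2 = 50; r_2 = 26; x0_3 = 266; y0_3 = 226; x1_3 = 308; y1_3 = 324; x_4 = 38; y_4 = 156; r_4 = 22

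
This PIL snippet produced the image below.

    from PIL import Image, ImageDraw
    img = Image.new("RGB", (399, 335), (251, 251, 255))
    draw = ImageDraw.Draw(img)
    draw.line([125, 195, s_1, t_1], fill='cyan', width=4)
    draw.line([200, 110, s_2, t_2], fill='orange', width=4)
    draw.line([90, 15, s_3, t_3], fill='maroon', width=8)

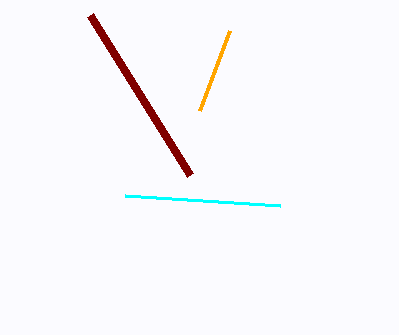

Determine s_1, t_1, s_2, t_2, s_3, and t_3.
s_1 = 280; t_1 = 205; s_2 = 230; t_2 = 30; s_3 = 190; t_3 = 175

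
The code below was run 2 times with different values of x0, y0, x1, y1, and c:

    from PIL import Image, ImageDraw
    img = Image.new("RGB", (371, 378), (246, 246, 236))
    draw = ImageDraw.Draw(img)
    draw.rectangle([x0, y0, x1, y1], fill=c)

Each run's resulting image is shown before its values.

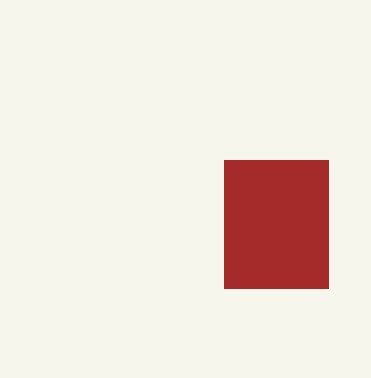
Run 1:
x0 = 224; y0 = 160; x1 = 328; y1 = 288; c = 'brown'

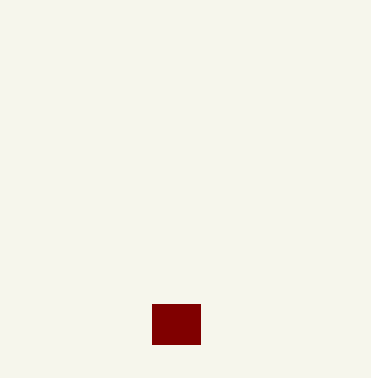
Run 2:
x0 = 152, y0 = 304, x1 = 200, y1 = 344, c = 'maroon'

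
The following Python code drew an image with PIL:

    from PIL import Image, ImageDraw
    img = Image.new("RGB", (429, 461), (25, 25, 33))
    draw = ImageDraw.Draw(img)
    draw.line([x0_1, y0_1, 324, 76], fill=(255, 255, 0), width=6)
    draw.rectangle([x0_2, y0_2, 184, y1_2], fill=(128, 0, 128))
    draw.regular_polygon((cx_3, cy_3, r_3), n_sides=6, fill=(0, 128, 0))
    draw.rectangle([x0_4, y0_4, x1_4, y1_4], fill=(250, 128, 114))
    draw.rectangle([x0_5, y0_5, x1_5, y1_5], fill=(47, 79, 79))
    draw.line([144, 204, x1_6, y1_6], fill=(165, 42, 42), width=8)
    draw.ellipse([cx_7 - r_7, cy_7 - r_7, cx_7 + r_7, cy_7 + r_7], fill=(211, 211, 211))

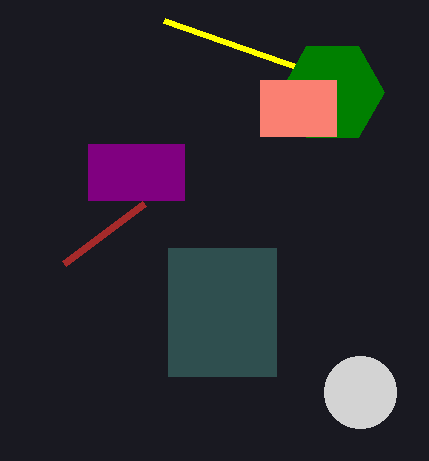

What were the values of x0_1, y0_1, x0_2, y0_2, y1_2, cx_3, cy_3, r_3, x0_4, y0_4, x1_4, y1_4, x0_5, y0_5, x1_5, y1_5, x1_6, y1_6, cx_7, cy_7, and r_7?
x0_1 = 164
y0_1 = 20
x0_2 = 88
y0_2 = 144
y1_2 = 200
cx_3 = 332
cy_3 = 92
r_3 = 52
x0_4 = 260
y0_4 = 80
x1_4 = 336
y1_4 = 136
x0_5 = 168
y0_5 = 248
x1_5 = 276
y1_5 = 376
x1_6 = 64
y1_6 = 264
cx_7 = 360
cy_7 = 392
r_7 = 36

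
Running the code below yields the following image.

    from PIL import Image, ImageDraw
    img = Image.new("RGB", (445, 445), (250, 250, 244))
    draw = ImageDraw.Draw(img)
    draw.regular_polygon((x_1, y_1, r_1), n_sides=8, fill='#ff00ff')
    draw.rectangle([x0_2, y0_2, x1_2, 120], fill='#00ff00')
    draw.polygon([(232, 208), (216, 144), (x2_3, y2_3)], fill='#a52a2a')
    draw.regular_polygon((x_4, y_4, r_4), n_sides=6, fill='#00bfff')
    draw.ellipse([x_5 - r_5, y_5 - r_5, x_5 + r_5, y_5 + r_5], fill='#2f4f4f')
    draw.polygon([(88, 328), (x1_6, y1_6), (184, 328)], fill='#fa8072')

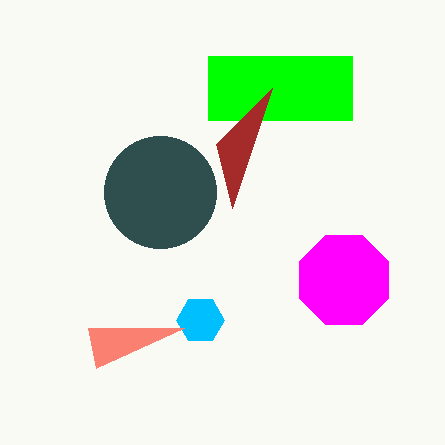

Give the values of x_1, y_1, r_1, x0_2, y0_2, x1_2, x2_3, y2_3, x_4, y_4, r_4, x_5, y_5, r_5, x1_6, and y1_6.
x_1 = 344
y_1 = 280
r_1 = 48
x0_2 = 208
y0_2 = 56
x1_2 = 352
x2_3 = 272
y2_3 = 88
x_4 = 200
y_4 = 320
r_4 = 24
x_5 = 160
y_5 = 192
r_5 = 56
x1_6 = 96
y1_6 = 368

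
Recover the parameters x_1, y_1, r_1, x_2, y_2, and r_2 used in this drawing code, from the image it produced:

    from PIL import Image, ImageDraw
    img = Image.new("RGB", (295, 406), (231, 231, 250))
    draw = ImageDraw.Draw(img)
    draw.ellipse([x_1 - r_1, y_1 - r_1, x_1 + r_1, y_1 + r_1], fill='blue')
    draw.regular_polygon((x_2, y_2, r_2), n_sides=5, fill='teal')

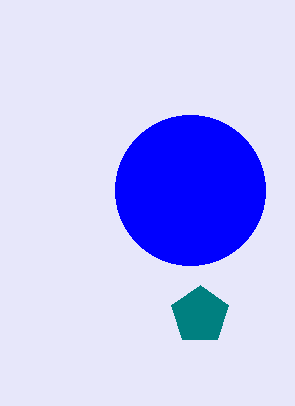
x_1 = 190, y_1 = 190, r_1 = 75, x_2 = 200, y_2 = 315, r_2 = 30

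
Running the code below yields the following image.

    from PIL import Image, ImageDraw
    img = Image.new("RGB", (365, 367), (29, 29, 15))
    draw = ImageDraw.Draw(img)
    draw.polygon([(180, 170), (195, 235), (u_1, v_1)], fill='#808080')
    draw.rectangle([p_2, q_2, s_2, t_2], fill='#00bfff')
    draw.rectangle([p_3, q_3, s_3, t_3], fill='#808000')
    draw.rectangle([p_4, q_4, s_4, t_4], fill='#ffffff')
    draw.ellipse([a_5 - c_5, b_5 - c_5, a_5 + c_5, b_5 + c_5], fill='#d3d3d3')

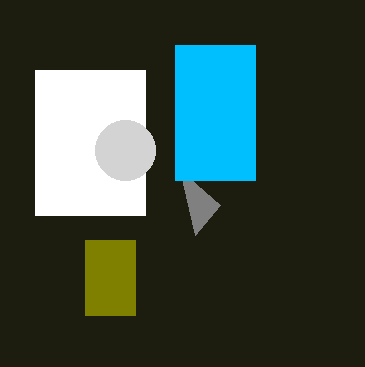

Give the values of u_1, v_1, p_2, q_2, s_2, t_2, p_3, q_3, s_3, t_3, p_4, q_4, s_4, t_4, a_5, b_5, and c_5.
u_1 = 220; v_1 = 205; p_2 = 175; q_2 = 45; s_2 = 255; t_2 = 180; p_3 = 85; q_3 = 240; s_3 = 135; t_3 = 315; p_4 = 35; q_4 = 70; s_4 = 145; t_4 = 215; a_5 = 125; b_5 = 150; c_5 = 30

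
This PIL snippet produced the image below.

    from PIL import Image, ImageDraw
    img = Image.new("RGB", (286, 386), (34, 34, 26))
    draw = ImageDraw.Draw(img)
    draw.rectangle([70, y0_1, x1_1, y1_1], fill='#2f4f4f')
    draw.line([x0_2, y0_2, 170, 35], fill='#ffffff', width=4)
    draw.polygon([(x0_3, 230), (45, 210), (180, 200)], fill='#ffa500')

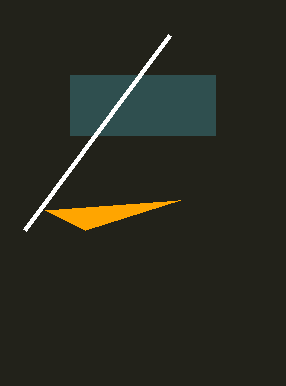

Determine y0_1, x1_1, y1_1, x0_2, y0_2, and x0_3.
y0_1 = 75
x1_1 = 215
y1_1 = 135
x0_2 = 25
y0_2 = 230
x0_3 = 85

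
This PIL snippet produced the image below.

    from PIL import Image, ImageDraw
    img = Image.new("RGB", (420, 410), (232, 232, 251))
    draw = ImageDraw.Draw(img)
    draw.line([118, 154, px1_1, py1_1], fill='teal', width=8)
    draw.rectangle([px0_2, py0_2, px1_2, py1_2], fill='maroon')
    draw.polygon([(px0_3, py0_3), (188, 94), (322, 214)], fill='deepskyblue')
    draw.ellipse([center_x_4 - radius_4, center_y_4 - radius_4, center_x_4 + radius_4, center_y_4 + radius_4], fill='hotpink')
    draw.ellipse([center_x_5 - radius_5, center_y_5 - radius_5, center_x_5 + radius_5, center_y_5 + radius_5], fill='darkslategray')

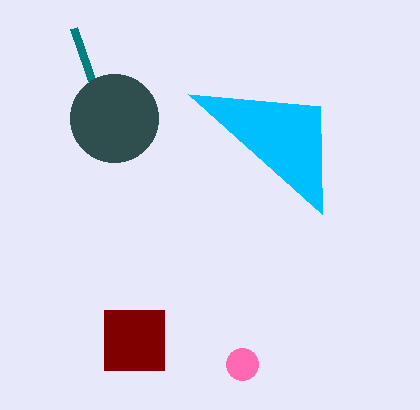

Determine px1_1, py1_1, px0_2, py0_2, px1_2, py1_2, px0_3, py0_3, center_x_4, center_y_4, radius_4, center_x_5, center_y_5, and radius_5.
px1_1 = 74, py1_1 = 28, px0_2 = 104, py0_2 = 310, px1_2 = 164, py1_2 = 370, px0_3 = 320, py0_3 = 106, center_x_4 = 242, center_y_4 = 364, radius_4 = 16, center_x_5 = 114, center_y_5 = 118, radius_5 = 44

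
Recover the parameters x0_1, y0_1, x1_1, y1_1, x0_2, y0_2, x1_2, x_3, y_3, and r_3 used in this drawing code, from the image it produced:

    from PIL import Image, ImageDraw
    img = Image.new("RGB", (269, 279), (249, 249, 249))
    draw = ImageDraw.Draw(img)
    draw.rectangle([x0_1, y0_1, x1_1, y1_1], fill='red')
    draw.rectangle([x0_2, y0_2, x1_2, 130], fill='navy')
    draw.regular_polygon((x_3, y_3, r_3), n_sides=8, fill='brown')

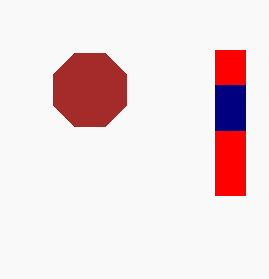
x0_1 = 215; y0_1 = 50; x1_1 = 245; y1_1 = 195; x0_2 = 215; y0_2 = 85; x1_2 = 245; x_3 = 90; y_3 = 90; r_3 = 40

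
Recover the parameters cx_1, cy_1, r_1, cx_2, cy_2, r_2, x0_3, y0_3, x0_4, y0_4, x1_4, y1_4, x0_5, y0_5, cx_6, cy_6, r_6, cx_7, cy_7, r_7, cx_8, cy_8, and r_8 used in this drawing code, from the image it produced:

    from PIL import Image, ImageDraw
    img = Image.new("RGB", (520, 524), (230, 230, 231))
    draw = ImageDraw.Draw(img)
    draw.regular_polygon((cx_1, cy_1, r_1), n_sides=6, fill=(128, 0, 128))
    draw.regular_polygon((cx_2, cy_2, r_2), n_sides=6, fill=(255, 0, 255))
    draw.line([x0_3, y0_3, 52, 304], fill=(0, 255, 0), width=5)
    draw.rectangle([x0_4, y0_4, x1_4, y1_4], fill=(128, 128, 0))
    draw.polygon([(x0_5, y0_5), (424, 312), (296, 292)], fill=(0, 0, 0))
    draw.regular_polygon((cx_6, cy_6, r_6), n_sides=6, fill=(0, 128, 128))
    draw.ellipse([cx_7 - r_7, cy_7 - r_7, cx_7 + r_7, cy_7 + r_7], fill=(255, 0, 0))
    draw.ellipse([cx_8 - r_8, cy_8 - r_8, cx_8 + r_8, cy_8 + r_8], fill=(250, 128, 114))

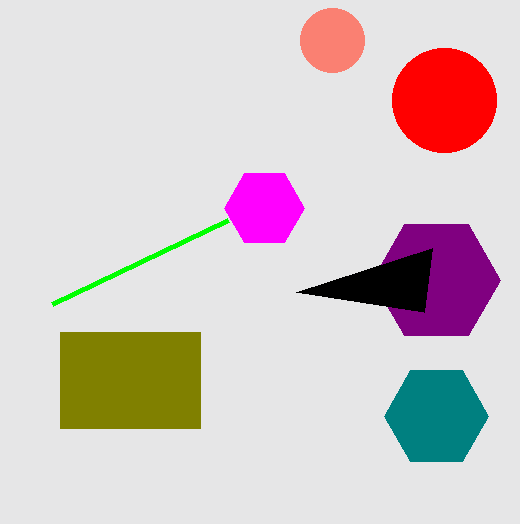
cx_1 = 436; cy_1 = 280; r_1 = 64; cx_2 = 264; cy_2 = 208; r_2 = 40; x0_3 = 228; y0_3 = 220; x0_4 = 60; y0_4 = 332; x1_4 = 200; y1_4 = 428; x0_5 = 432; y0_5 = 248; cx_6 = 436; cy_6 = 416; r_6 = 52; cx_7 = 444; cy_7 = 100; r_7 = 52; cx_8 = 332; cy_8 = 40; r_8 = 32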